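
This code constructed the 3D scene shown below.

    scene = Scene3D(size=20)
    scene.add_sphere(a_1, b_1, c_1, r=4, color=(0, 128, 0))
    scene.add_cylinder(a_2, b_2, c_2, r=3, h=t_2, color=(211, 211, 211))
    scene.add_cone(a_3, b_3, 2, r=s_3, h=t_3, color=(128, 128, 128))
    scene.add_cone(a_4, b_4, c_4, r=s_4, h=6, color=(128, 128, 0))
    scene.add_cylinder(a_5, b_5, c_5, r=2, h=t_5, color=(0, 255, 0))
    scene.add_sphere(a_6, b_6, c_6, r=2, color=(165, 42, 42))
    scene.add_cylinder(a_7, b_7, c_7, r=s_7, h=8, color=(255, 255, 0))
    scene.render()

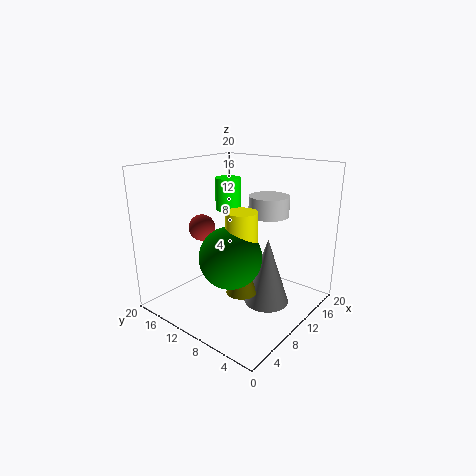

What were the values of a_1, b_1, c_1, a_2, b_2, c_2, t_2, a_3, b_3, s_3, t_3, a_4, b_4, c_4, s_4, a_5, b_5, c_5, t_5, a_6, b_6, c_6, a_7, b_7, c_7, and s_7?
a_1 = 6; b_1 = 8; c_1 = 9; a_2 = 16; b_2 = 9; c_2 = 12; t_2 = 3; a_3 = 10; b_3 = 5; s_3 = 3; t_3 = 9; a_4 = 7; b_4 = 7; c_4 = 4; s_4 = 2; a_5 = 15; b_5 = 16; c_5 = 12; t_5 = 5; a_6 = 10; b_6 = 17; c_6 = 10; a_7 = 7; b_7 = 7; c_7 = 7; s_7 = 2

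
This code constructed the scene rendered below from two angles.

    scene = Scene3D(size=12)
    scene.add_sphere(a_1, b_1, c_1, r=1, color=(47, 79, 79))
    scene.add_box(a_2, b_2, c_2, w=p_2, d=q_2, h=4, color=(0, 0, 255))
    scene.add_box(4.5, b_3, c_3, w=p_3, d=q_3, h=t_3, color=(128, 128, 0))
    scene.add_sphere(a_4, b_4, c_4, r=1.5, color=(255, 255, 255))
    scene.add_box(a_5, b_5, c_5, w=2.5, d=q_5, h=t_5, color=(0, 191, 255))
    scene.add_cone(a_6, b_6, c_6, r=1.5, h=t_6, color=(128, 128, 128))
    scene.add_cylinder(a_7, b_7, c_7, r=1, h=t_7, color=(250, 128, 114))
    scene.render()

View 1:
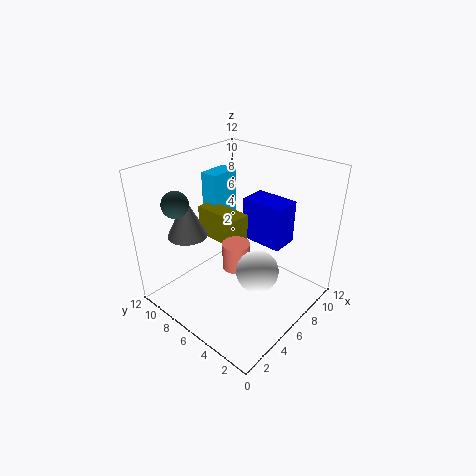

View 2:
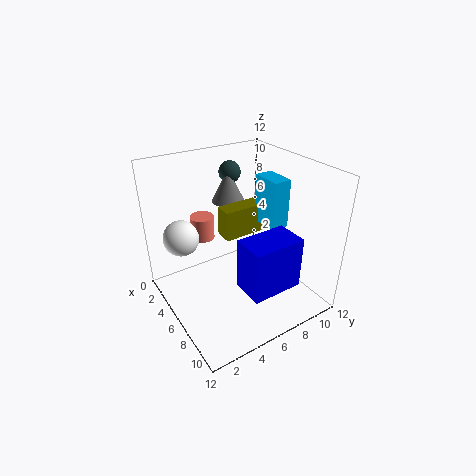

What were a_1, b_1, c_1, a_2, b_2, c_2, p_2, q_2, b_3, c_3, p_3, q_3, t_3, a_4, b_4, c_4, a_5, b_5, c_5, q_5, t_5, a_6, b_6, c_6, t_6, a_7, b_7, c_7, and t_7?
a_1 = 1.5; b_1 = 8; c_1 = 10; a_2 = 9; b_2 = 4; c_2 = 4; p_2 = 2.5; q_2 = 4; b_3 = 5; c_3 = 6; p_3 = 1.5; q_3 = 4; t_3 = 2.5; a_4 = 3.5; b_4 = 2; c_4 = 6; a_5 = 5.5; b_5 = 8; c_5 = 7; q_5 = 1.5; t_5 = 4; a_6 = 2; b_6 = 7.5; c_6 = 7.5; t_6 = 3; a_7 = 3.5; b_7 = 4; c_7 = 5.5; t_7 = 2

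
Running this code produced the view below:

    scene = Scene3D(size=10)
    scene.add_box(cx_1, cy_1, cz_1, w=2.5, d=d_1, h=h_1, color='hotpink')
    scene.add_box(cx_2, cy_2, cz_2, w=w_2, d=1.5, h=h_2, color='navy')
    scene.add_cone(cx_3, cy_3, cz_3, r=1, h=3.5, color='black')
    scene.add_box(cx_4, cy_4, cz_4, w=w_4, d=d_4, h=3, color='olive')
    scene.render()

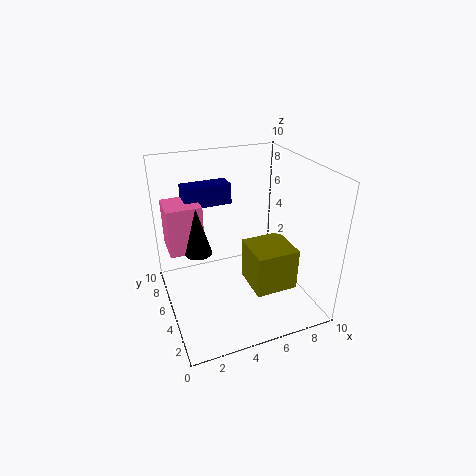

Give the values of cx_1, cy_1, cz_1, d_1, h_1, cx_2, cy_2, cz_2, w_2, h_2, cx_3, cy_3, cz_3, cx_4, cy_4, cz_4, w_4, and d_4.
cx_1 = 0.5
cy_1 = 6.5
cz_1 = 3.5
d_1 = 2.5
h_1 = 3.5
cx_2 = 2
cy_2 = 7.5
cz_2 = 6.5
w_2 = 3.5
h_2 = 1.5
cx_3 = 2.5
cy_3 = 6.5
cz_3 = 3.5
cx_4 = 5.5
cy_4 = 2.5
cz_4 = 1.5
w_4 = 3
d_4 = 3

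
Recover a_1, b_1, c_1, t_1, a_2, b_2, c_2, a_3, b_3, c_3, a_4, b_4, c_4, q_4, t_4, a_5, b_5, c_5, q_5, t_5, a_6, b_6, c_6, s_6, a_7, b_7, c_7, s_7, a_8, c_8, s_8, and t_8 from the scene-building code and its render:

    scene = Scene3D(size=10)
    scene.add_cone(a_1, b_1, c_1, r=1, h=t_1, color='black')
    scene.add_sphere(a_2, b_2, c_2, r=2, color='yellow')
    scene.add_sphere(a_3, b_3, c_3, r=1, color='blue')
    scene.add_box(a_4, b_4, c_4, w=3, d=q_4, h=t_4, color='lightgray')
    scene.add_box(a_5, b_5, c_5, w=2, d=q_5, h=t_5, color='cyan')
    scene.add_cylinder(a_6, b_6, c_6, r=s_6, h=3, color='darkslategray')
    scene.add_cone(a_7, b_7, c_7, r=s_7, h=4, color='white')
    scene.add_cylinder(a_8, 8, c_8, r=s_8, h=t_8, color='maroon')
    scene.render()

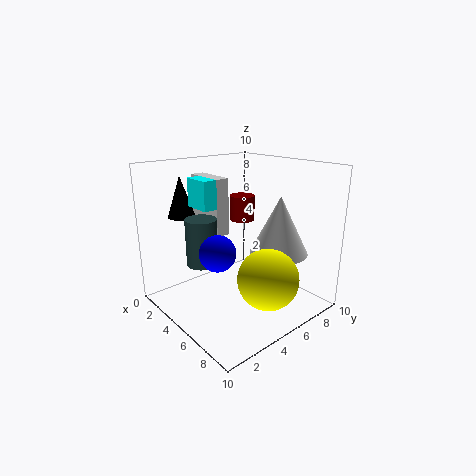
a_1 = 1; b_1 = 3; c_1 = 6; t_1 = 3; a_2 = 8; b_2 = 5; c_2 = 3; a_3 = 8; b_3 = 1; c_3 = 6; a_4 = 1; b_4 = 4; c_4 = 5; q_4 = 1; t_4 = 4; a_5 = 2; b_5 = 3; c_5 = 7; q_5 = 1; t_5 = 2; a_6 = 5; b_6 = 2; c_6 = 4; s_6 = 1; a_7 = 7; b_7 = 7; c_7 = 4; s_7 = 2; a_8 = 2; c_8 = 5; s_8 = 1; t_8 = 2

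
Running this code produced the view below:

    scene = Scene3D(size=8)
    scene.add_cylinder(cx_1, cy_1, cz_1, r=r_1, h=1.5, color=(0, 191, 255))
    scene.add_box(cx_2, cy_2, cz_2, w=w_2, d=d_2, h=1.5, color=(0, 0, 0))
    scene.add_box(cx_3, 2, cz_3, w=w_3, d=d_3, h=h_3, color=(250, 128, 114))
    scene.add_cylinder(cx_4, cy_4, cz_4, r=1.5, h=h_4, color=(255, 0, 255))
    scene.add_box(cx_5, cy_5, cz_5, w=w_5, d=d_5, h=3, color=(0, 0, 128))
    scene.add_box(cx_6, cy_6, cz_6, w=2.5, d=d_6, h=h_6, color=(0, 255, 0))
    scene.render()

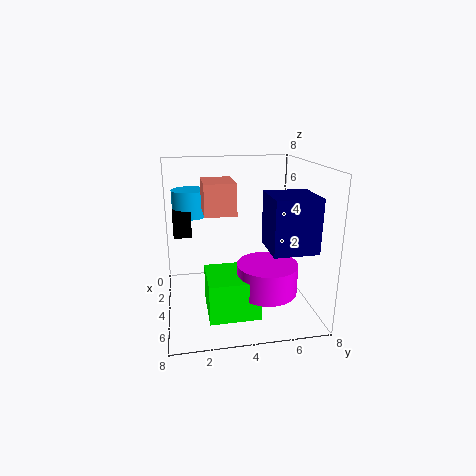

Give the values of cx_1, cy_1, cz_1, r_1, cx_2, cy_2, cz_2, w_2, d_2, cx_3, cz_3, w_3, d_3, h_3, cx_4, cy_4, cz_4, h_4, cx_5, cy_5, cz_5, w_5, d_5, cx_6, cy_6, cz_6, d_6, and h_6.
cx_1 = 2.5; cy_1 = 1.5; cz_1 = 5; r_1 = 1; cx_2 = 1; cy_2 = 0.5; cz_2 = 4; w_2 = 2.5; d_2 = 1; cx_3 = 4.5; cz_3 = 6; w_3 = 2; d_3 = 1.5; h_3 = 1.5; cx_4 = 6.5; cy_4 = 5; cz_4 = 2; h_4 = 1.5; cx_5 = 3.5; cy_5 = 5.5; cz_5 = 3.5; w_5 = 2.5; d_5 = 2.5; cx_6 = 5; cy_6 = 2; cz_6 = 1; d_6 = 2.5; h_6 = 2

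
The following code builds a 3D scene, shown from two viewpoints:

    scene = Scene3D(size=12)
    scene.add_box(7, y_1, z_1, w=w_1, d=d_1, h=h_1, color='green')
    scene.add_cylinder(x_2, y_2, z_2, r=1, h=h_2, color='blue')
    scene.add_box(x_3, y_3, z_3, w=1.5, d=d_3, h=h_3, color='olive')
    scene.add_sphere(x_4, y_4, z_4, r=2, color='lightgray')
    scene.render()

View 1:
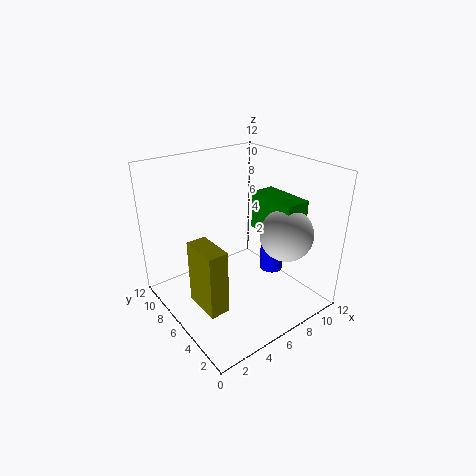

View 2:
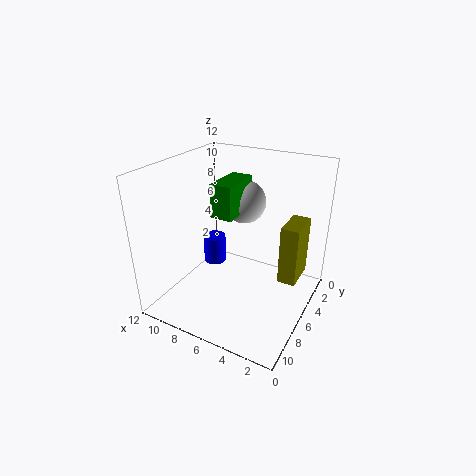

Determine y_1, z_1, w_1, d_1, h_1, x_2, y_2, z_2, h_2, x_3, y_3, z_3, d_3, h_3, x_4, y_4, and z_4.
y_1 = 1.5
z_1 = 7
w_1 = 2
d_1 = 4
h_1 = 3
x_2 = 9
y_2 = 5
z_2 = 2.5
h_2 = 2.5
x_3 = 1
y_3 = 2.5
z_3 = 2.5
d_3 = 3
h_3 = 5
x_4 = 7.5
y_4 = 2
z_4 = 7.5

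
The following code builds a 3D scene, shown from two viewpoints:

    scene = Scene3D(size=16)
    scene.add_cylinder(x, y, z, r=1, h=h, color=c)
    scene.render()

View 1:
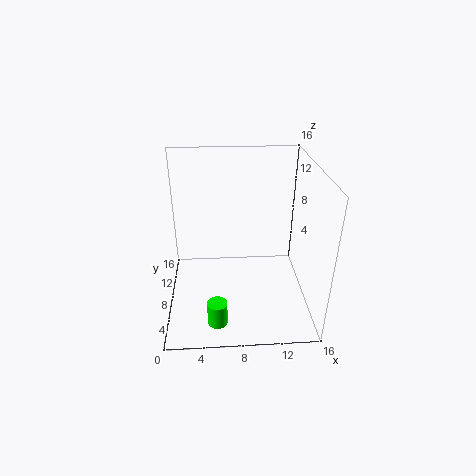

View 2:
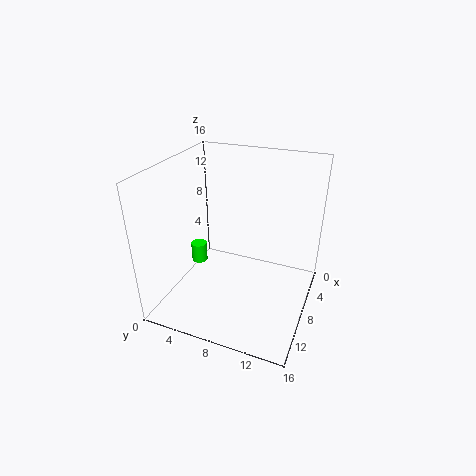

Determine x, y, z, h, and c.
x = 5.5; y = 1.5; z = 2; h = 2.5; c = 'lime'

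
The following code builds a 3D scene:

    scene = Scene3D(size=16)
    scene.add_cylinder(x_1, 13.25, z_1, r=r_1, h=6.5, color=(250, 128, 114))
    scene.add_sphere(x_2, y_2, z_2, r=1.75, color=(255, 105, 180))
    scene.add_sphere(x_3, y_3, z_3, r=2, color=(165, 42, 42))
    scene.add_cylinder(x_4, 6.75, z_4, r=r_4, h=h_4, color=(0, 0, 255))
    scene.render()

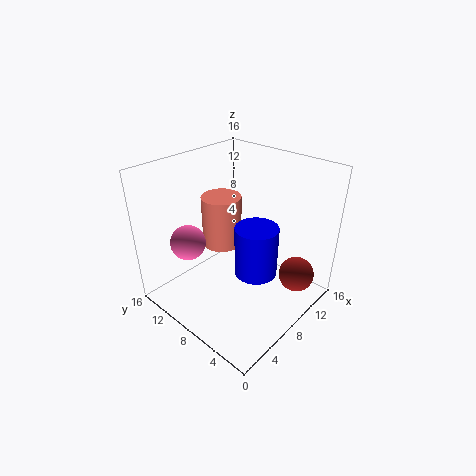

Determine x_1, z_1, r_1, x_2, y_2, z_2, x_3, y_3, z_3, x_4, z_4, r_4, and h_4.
x_1 = 10.75, z_1 = 4, r_1 = 2.5, x_2 = 2.25, y_2 = 9.5, z_2 = 9.5, x_3 = 12, y_3 = 2.5, z_3 = 3.5, x_4 = 9.75, z_4 = 3, r_4 = 2.5, h_4 = 6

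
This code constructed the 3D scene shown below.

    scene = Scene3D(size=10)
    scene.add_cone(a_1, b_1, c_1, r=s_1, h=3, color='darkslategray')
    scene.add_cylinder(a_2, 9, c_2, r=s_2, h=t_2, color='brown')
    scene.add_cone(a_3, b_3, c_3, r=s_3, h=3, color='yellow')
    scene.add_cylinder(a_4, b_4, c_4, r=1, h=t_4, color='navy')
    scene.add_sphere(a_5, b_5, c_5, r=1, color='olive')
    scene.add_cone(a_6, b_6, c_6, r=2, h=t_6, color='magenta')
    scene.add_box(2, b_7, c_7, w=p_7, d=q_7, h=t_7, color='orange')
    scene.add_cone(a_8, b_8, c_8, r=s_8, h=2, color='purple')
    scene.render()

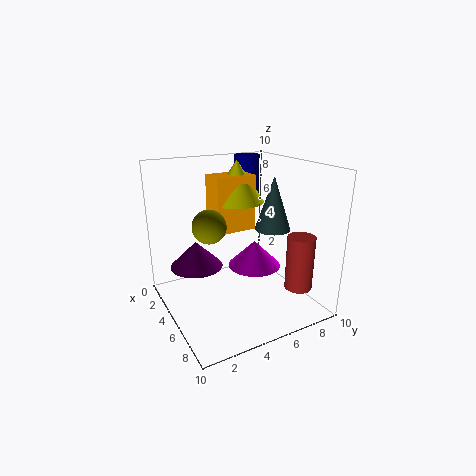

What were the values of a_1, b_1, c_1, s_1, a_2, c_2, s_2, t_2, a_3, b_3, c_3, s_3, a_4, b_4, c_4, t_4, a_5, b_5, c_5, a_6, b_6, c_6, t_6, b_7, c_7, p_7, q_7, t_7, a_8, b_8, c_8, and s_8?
a_1 = 9, b_1 = 5, c_1 = 7, s_1 = 1, a_2 = 7, c_2 = 1, s_2 = 1, t_2 = 4, a_3 = 3, b_3 = 6, c_3 = 7, s_3 = 2, a_4 = 1, b_4 = 8, c_4 = 7, t_4 = 3, a_5 = 7, b_5 = 2, c_5 = 7, a_6 = 4, b_6 = 7, c_6 = 2, t_6 = 2, b_7 = 4, c_7 = 5, p_7 = 2, q_7 = 3, t_7 = 4, a_8 = 2, b_8 = 3, c_8 = 2, s_8 = 2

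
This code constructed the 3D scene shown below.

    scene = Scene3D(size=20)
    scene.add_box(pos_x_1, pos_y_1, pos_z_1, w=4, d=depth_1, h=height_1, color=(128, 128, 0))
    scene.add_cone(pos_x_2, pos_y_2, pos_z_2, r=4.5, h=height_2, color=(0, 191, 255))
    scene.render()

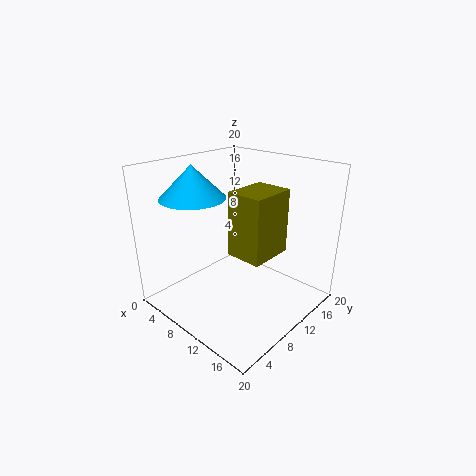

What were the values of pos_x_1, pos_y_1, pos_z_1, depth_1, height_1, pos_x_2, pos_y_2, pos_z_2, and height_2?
pos_x_1 = 15.5; pos_y_1 = 2.5; pos_z_1 = 12.5; depth_1 = 5; height_1 = 7; pos_x_2 = 5; pos_y_2 = 6.5; pos_z_2 = 15.5; height_2 = 4.5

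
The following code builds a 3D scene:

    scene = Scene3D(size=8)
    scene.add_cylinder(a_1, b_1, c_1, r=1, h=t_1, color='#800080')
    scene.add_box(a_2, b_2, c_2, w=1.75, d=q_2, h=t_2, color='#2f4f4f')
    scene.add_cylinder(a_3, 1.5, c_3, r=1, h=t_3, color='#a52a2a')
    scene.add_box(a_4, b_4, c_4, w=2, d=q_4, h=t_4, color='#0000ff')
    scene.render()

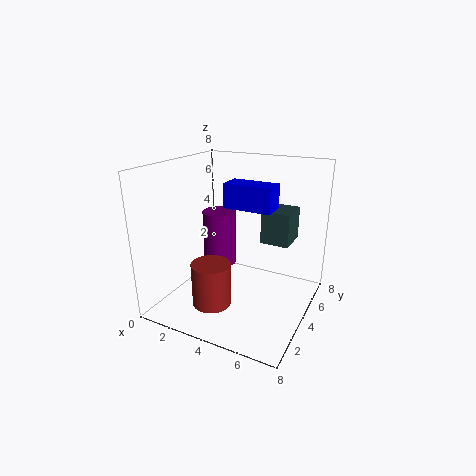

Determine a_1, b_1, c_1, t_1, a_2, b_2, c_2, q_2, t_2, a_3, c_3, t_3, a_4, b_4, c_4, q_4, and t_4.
a_1 = 2.25; b_1 = 5; c_1 = 1.75; t_1 = 3.25; a_2 = 4.5; b_2 = 6; c_2 = 3; q_2 = 2; t_2 = 2; a_3 = 3.75; c_3 = 1.25; t_3 = 2.25; a_4 = 5.25; b_4 = 0.25; c_4 = 7; q_4 = 1; t_4 = 1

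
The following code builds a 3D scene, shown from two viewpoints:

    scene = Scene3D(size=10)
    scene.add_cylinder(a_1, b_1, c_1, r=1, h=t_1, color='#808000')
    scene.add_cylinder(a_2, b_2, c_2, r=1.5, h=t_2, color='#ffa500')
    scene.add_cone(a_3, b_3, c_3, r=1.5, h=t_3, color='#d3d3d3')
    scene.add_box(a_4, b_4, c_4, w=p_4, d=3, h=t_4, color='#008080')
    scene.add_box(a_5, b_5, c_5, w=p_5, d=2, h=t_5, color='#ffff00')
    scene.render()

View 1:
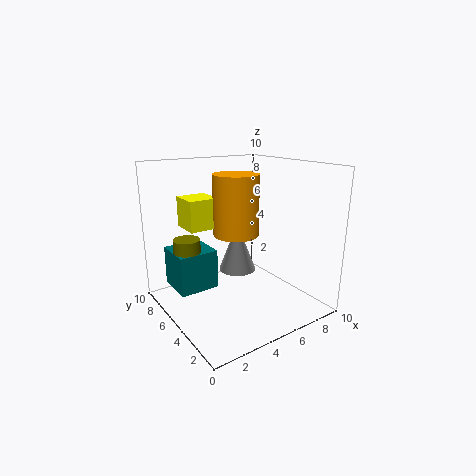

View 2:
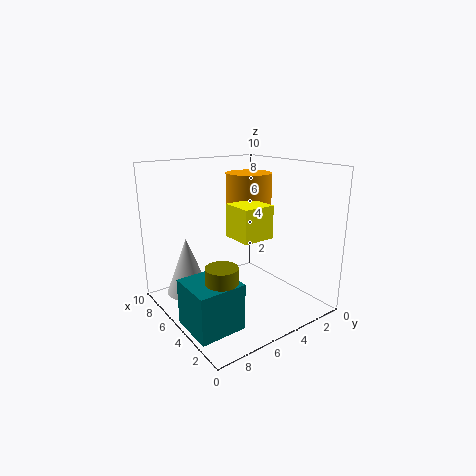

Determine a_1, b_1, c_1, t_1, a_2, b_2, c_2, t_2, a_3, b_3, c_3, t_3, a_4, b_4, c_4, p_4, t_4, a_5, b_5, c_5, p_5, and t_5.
a_1 = 2.5, b_1 = 8, c_1 = 0.5, t_1 = 4, a_2 = 4.5, b_2 = 4.5, c_2 = 5.5, t_2 = 4, a_3 = 7, b_3 = 8, c_3 = 1, t_3 = 4, a_4 = 1.5, b_4 = 7, c_4 = 0.5, p_4 = 3, t_4 = 3, a_5 = 1.5, b_5 = 5, c_5 = 6, p_5 = 2, t_5 = 2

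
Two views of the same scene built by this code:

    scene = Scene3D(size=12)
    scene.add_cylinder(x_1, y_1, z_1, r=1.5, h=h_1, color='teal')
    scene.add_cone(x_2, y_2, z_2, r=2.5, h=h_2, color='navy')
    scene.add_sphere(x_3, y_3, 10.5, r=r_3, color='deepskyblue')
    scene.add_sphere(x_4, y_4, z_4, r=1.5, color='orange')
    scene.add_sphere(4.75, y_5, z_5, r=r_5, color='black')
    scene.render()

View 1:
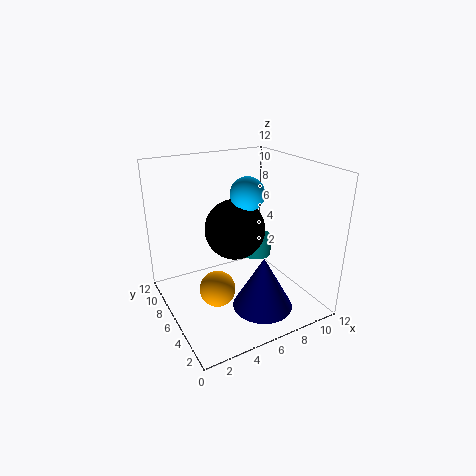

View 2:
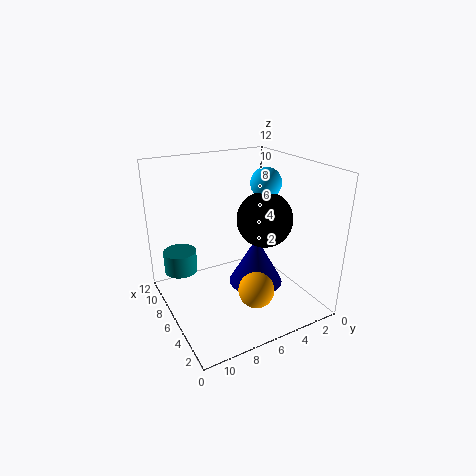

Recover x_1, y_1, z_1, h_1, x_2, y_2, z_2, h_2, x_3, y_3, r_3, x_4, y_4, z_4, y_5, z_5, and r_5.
x_1 = 10.25, y_1 = 9.75, z_1 = 1.75, h_1 = 2, x_2 = 7, y_2 = 3.5, z_2 = 0.5, h_2 = 4.5, x_3 = 5.5, y_3 = 3.75, r_3 = 1.25, x_4 = 3.75, y_4 = 5.5, z_4 = 2, y_5 = 4.25, z_5 = 7.75, r_5 = 2.25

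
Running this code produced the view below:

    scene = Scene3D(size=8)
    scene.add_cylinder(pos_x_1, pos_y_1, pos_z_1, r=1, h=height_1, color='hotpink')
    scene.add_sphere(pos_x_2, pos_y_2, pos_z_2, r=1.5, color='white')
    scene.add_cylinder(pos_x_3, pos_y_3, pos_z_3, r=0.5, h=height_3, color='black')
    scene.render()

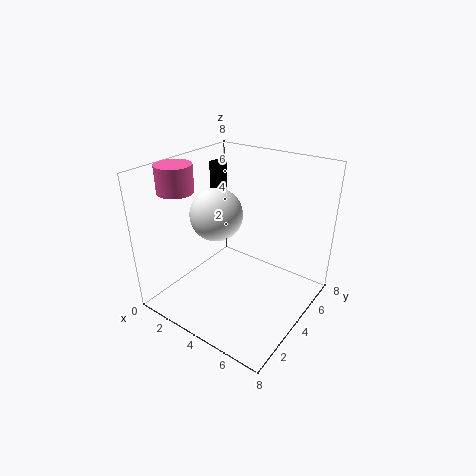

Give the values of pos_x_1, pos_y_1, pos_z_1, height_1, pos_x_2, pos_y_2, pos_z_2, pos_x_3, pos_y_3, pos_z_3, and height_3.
pos_x_1 = 1; pos_y_1 = 2.5; pos_z_1 = 6.5; height_1 = 1.5; pos_x_2 = 2.5; pos_y_2 = 4; pos_z_2 = 5; pos_x_3 = 1.5; pos_y_3 = 5.5; pos_z_3 = 5.5; height_3 = 2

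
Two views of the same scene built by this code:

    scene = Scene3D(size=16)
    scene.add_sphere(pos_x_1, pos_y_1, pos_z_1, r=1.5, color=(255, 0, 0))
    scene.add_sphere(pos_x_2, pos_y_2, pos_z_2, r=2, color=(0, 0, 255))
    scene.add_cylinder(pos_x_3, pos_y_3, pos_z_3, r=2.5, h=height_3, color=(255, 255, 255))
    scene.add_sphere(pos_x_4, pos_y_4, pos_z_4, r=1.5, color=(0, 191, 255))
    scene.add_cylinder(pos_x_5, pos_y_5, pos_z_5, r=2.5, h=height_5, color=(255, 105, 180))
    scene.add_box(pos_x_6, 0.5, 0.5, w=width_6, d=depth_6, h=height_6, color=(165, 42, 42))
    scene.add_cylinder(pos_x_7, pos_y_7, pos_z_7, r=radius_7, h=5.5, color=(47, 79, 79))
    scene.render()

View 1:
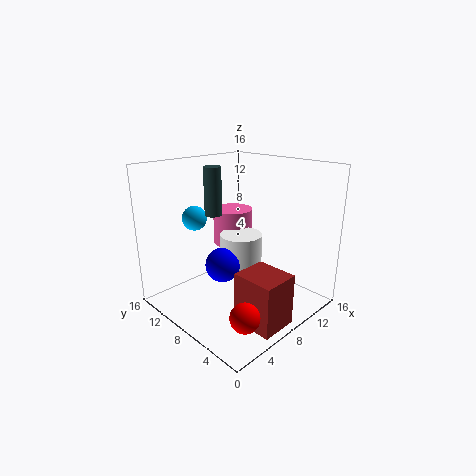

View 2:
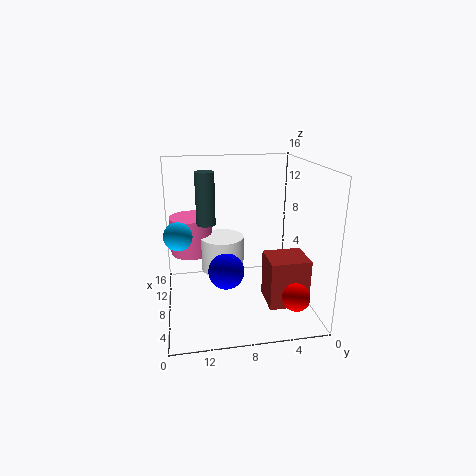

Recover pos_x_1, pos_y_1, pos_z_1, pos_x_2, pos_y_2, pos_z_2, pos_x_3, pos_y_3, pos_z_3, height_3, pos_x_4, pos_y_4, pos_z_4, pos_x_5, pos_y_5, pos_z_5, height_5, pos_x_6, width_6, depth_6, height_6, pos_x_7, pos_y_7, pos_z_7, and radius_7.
pos_x_1 = 3.5, pos_y_1 = 2.5, pos_z_1 = 2.5, pos_x_2 = 7, pos_y_2 = 9.5, pos_z_2 = 4.5, pos_x_3 = 10, pos_y_3 = 9.5, pos_z_3 = 3.5, height_3 = 4, pos_x_4 = 7, pos_y_4 = 14.5, pos_z_4 = 9, pos_x_5 = 12, pos_y_5 = 13, pos_z_5 = 5, height_5 = 4.5, pos_x_6 = 4.5, width_6 = 4, depth_6 = 4.5, height_6 = 5.5, pos_x_7 = 7.5, pos_y_7 = 11.5, pos_z_7 = 10, radius_7 = 1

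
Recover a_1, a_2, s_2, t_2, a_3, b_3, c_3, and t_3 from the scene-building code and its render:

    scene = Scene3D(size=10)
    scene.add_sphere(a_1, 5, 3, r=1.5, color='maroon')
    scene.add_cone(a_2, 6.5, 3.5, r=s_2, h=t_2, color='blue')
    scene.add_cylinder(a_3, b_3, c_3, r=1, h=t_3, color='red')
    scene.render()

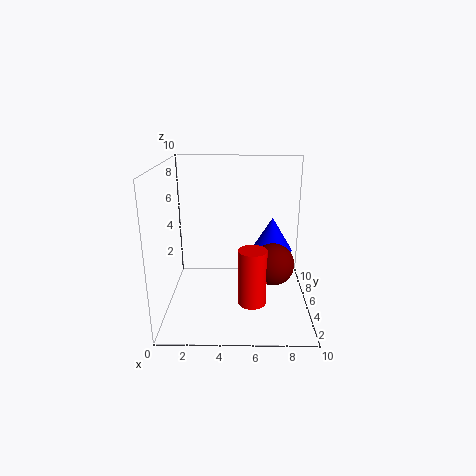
a_1 = 7.5
a_2 = 7.5
s_2 = 1.5
t_2 = 2.5
a_3 = 6
b_3 = 4
c_3 = 0.5
t_3 = 4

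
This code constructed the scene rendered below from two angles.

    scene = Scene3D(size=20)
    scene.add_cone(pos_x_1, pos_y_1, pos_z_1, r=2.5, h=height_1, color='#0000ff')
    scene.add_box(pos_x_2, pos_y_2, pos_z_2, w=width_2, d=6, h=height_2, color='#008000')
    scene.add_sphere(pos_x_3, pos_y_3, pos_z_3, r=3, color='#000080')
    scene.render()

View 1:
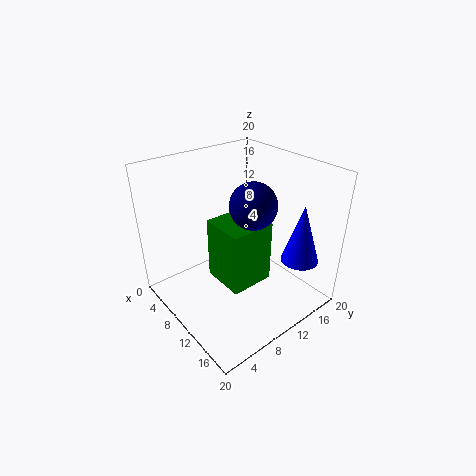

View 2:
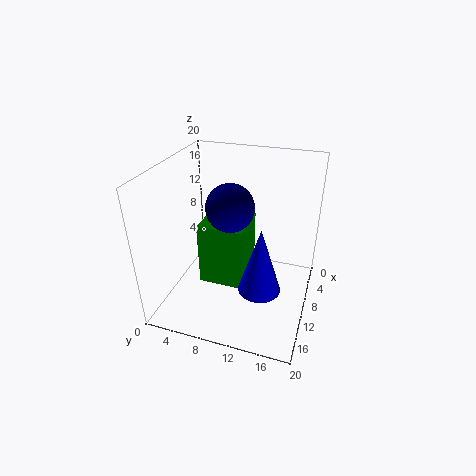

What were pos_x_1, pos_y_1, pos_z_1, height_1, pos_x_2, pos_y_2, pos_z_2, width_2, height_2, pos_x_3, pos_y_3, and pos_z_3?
pos_x_1 = 17, pos_y_1 = 15, pos_z_1 = 8, height_1 = 8, pos_x_2 = 8.5, pos_y_2 = 6, pos_z_2 = 5, width_2 = 6, height_2 = 8.5, pos_x_3 = 13, pos_y_3 = 10, pos_z_3 = 16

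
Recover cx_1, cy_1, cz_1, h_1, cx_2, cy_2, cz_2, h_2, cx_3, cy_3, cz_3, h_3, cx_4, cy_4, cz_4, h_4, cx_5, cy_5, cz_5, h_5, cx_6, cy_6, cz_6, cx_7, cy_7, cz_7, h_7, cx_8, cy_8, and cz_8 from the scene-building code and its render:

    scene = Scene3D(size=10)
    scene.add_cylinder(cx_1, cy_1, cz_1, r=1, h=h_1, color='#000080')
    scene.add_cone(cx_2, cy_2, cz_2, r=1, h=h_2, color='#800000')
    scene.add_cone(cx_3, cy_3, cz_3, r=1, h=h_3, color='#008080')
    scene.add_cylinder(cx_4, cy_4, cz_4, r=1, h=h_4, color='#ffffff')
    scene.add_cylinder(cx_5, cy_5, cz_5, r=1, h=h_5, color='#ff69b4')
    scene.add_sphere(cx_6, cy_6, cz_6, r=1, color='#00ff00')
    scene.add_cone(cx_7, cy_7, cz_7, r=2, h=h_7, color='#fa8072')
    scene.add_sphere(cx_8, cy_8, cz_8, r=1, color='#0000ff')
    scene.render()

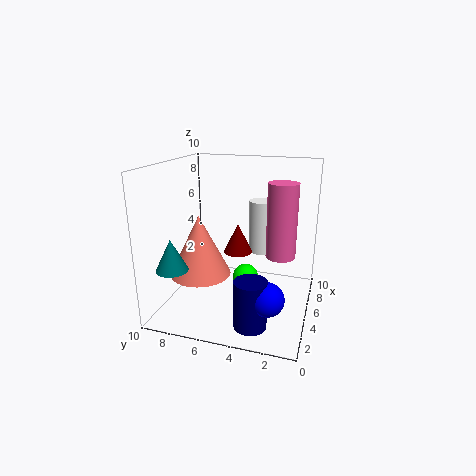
cx_1 = 1, cy_1 = 3, cz_1 = 1, h_1 = 3, cx_2 = 5, cy_2 = 5, cz_2 = 4, h_2 = 2, cx_3 = 1, cy_3 = 8, cz_3 = 4, h_3 = 2, cx_4 = 8, cy_4 = 4, cz_4 = 3, h_4 = 4, cx_5 = 5, cy_5 = 2, cz_5 = 4, h_5 = 5, cx_6 = 7, cy_6 = 5, cz_6 = 1, cx_7 = 3, cy_7 = 7, cz_7 = 3, h_7 = 4, cx_8 = 1, cy_8 = 2, cz_8 = 3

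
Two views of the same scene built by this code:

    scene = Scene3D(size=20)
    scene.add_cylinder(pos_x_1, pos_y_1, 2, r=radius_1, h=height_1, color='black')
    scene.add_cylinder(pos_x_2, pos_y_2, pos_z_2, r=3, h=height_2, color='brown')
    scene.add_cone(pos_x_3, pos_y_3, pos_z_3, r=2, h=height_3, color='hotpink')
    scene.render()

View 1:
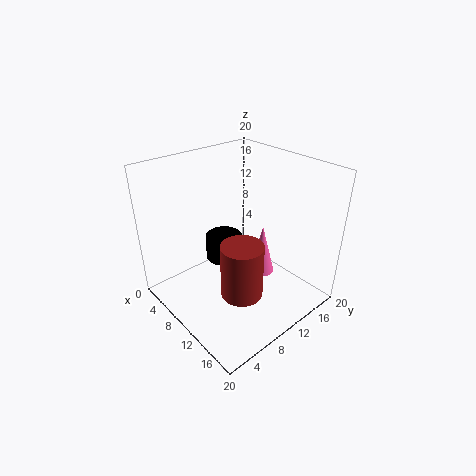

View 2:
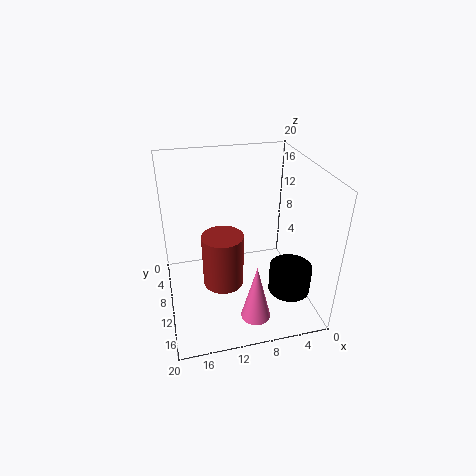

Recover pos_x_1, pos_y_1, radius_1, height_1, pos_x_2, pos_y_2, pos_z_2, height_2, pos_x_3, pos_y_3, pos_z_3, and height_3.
pos_x_1 = 3
pos_y_1 = 13
radius_1 = 3
height_1 = 4
pos_x_2 = 12
pos_y_2 = 9
pos_z_2 = 2
height_2 = 8
pos_x_3 = 9
pos_y_3 = 16
pos_z_3 = 1
height_3 = 8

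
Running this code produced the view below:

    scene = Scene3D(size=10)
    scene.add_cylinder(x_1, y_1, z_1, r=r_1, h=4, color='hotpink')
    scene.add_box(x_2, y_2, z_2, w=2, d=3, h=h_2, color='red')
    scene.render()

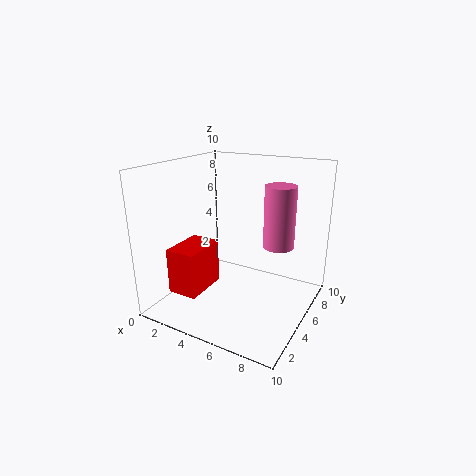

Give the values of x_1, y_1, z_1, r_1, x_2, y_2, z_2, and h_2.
x_1 = 8
y_1 = 5
z_1 = 5
r_1 = 1
x_2 = 2
y_2 = 1
z_2 = 2
h_2 = 3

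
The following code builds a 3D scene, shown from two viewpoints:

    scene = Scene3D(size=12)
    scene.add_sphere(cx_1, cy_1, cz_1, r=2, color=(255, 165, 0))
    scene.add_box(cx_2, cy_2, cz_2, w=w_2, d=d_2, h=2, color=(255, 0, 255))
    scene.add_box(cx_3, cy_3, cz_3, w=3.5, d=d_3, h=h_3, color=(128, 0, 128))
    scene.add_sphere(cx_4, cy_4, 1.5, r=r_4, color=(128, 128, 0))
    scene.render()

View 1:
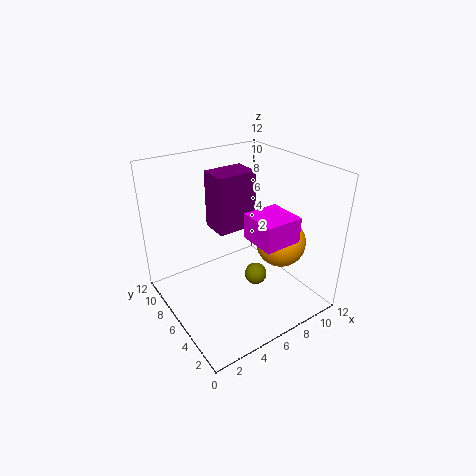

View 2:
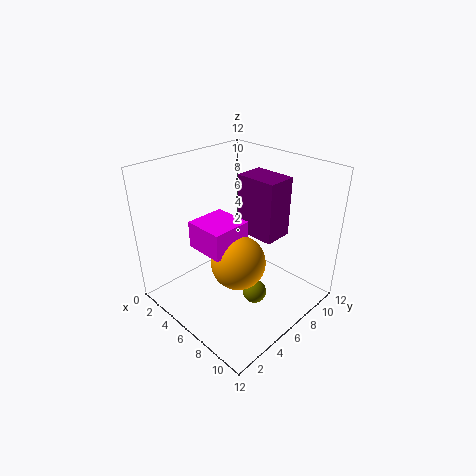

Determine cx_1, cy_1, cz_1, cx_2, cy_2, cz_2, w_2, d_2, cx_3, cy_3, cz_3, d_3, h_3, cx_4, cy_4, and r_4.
cx_1 = 8.5, cy_1 = 3.5, cz_1 = 6, cx_2 = 5.5, cy_2 = 1.5, cz_2 = 7, w_2 = 3, d_2 = 3, cx_3 = 5, cy_3 = 7, cz_3 = 6, d_3 = 2.5, h_3 = 5, cx_4 = 8, cy_4 = 6, r_4 = 1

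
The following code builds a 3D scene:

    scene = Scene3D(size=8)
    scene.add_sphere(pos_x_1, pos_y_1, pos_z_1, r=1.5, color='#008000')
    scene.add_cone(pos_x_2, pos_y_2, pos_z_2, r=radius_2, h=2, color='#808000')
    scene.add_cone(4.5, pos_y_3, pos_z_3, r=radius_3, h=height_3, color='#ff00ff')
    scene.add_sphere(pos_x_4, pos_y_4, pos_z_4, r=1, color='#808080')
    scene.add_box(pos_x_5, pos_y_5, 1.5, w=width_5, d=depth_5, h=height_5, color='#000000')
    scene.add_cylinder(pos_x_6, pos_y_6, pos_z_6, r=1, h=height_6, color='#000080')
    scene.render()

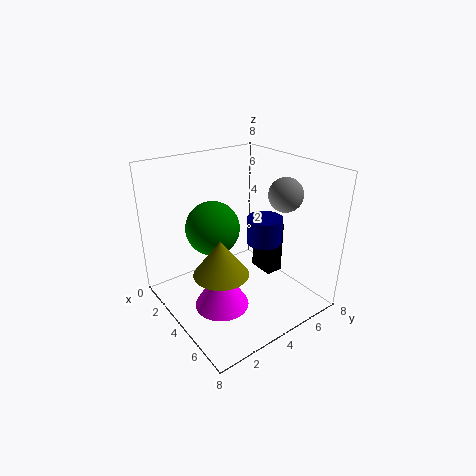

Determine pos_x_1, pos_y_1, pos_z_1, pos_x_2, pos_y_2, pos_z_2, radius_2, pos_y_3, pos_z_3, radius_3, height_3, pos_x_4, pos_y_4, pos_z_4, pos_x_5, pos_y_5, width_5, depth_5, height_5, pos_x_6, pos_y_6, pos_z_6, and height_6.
pos_x_1 = 3, pos_y_1 = 3, pos_z_1 = 4.5, pos_x_2 = 4.5, pos_y_2 = 2.5, pos_z_2 = 2.5, radius_2 = 1.5, pos_y_3 = 2.5, pos_z_3 = 0.5, radius_3 = 1.5, height_3 = 2.5, pos_x_4 = 4.5, pos_y_4 = 7, pos_z_4 = 6, pos_x_5 = 3.5, pos_y_5 = 5.5, width_5 = 1.5, depth_5 = 1, height_5 = 3, pos_x_6 = 4.5, pos_y_6 = 5.5, pos_z_6 = 3.5, height_6 = 1.5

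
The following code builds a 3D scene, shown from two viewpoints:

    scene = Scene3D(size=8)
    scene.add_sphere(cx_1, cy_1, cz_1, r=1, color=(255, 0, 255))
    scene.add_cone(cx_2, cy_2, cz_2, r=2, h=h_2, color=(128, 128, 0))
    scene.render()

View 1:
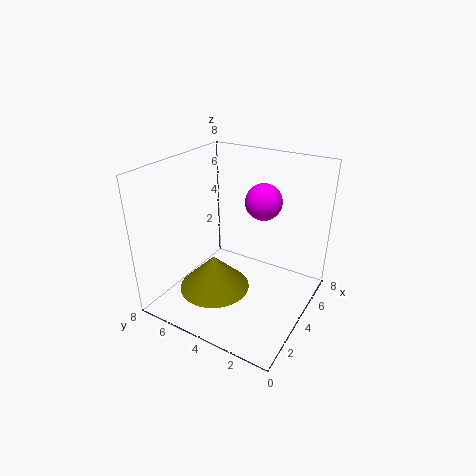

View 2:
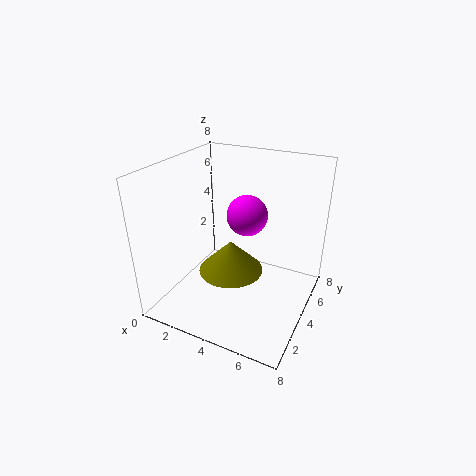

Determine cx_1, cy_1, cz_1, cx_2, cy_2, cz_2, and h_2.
cx_1 = 5, cy_1 = 3, cz_1 = 6, cx_2 = 3, cy_2 = 5, cz_2 = 1, h_2 = 2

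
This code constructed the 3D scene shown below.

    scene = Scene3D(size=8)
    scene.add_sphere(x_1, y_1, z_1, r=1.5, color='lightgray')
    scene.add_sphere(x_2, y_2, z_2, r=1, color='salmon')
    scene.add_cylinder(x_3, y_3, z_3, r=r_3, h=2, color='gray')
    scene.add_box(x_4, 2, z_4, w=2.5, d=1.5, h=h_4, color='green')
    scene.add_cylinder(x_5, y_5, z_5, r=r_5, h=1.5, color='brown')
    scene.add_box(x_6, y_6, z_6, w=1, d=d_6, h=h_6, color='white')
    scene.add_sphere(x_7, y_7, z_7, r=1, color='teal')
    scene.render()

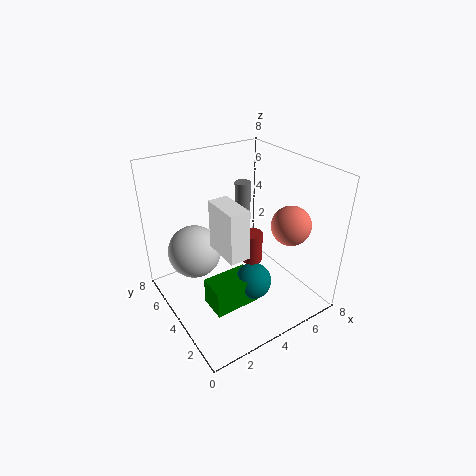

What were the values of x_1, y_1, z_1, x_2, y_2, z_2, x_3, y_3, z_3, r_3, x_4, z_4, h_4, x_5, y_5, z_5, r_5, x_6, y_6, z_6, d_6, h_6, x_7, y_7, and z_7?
x_1 = 2
y_1 = 5.5
z_1 = 3
x_2 = 5.5
y_2 = 1.5
z_2 = 5.5
x_3 = 6
y_3 = 6.5
z_3 = 4
r_3 = 0.5
x_4 = 1.5
z_4 = 1
h_4 = 1.5
x_5 = 3.5
y_5 = 2
z_5 = 4
r_5 = 0.5
x_6 = 2
y_6 = 1.5
z_6 = 4.5
d_6 = 2
h_6 = 2.5
x_7 = 4
y_7 = 2.5
z_7 = 2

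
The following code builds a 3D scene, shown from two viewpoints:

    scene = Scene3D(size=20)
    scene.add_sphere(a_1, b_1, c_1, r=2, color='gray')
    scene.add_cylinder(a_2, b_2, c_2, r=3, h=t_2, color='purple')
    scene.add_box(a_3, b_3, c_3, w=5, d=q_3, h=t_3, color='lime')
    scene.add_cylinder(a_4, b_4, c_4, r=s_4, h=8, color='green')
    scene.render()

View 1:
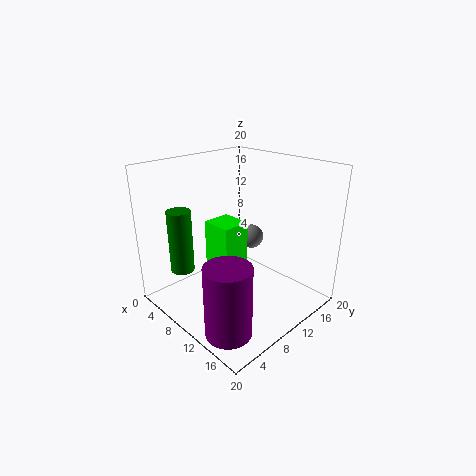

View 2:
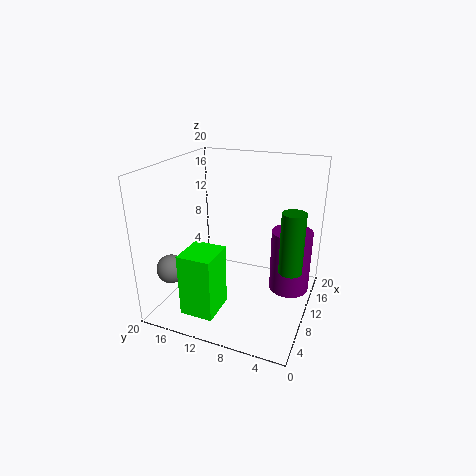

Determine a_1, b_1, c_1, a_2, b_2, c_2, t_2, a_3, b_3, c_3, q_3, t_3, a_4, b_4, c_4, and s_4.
a_1 = 5, b_1 = 18, c_1 = 6, a_2 = 15, b_2 = 3.5, c_2 = 0.5, t_2 = 9.5, a_3 = 2, b_3 = 10.5, c_3 = 1.5, q_3 = 4.5, t_3 = 8.5, a_4 = 8, b_4 = 2, c_4 = 7.5, s_4 = 1.5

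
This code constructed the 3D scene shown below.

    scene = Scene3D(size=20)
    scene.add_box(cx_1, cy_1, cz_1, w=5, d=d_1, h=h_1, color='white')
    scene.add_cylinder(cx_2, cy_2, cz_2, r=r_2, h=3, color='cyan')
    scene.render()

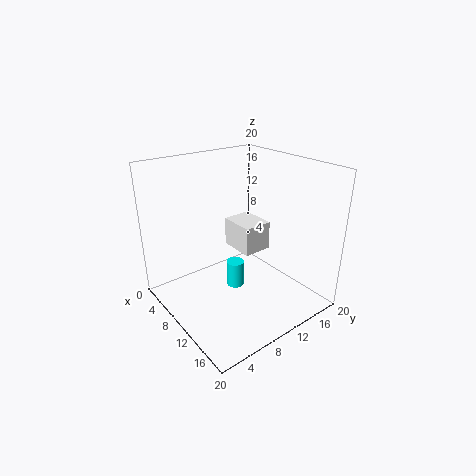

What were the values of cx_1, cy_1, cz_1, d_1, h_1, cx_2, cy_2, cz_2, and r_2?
cx_1 = 7; cy_1 = 10; cz_1 = 8; d_1 = 4; h_1 = 4; cx_2 = 16; cy_2 = 5; cz_2 = 8; r_2 = 1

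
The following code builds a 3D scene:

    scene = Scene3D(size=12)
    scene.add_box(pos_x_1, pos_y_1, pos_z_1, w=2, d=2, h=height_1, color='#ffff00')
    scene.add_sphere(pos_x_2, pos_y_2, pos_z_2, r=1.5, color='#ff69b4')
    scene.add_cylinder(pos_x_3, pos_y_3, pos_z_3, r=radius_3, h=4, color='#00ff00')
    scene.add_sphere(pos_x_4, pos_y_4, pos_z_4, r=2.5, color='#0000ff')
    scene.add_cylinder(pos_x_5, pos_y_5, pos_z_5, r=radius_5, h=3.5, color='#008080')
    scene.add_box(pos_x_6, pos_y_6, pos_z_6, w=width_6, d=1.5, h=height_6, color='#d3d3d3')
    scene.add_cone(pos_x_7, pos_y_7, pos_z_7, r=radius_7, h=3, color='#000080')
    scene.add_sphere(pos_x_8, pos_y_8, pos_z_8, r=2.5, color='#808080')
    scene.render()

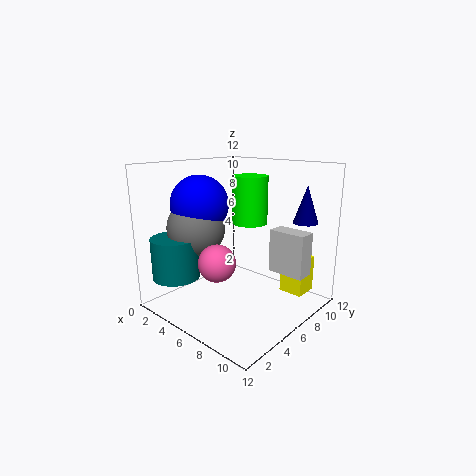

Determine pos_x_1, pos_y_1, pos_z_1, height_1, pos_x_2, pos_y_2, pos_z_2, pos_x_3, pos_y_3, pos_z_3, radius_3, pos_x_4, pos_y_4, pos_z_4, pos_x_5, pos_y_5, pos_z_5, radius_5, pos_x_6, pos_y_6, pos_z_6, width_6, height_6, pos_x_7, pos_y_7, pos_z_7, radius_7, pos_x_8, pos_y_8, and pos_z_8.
pos_x_1 = 9
pos_y_1 = 8
pos_z_1 = 1.5
height_1 = 3
pos_x_2 = 6
pos_y_2 = 3.5
pos_z_2 = 4.5
pos_x_3 = 6
pos_y_3 = 7.5
pos_z_3 = 7
radius_3 = 1.5
pos_x_4 = 2.5
pos_y_4 = 5
pos_z_4 = 8.5
pos_x_5 = 2
pos_y_5 = 2.5
pos_z_5 = 2.5
radius_5 = 2
pos_x_6 = 8.5
pos_y_6 = 7
pos_z_6 = 3.5
width_6 = 3
height_6 = 3.5
pos_x_7 = 10.5
pos_y_7 = 9
pos_z_7 = 7.5
radius_7 = 1
pos_x_8 = 2.5
pos_y_8 = 4.5
pos_z_8 = 6.5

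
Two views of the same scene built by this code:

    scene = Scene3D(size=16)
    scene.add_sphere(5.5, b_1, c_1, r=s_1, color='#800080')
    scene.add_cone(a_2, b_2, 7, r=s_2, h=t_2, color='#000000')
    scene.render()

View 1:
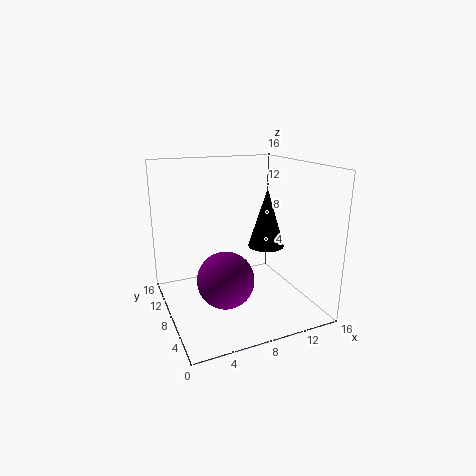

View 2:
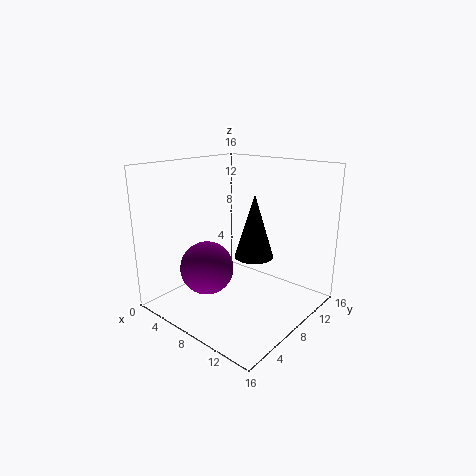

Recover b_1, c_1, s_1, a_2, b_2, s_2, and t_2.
b_1 = 5.5, c_1 = 4.5, s_1 = 3, a_2 = 11, b_2 = 7, s_2 = 2, t_2 = 6.5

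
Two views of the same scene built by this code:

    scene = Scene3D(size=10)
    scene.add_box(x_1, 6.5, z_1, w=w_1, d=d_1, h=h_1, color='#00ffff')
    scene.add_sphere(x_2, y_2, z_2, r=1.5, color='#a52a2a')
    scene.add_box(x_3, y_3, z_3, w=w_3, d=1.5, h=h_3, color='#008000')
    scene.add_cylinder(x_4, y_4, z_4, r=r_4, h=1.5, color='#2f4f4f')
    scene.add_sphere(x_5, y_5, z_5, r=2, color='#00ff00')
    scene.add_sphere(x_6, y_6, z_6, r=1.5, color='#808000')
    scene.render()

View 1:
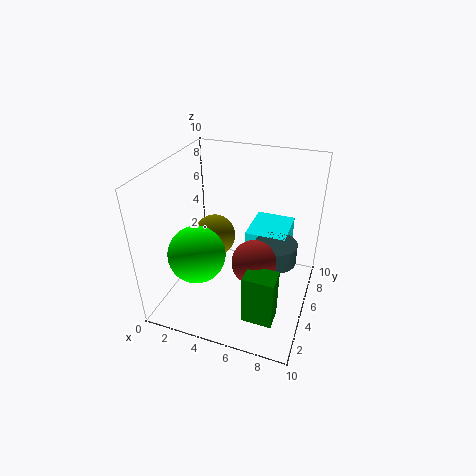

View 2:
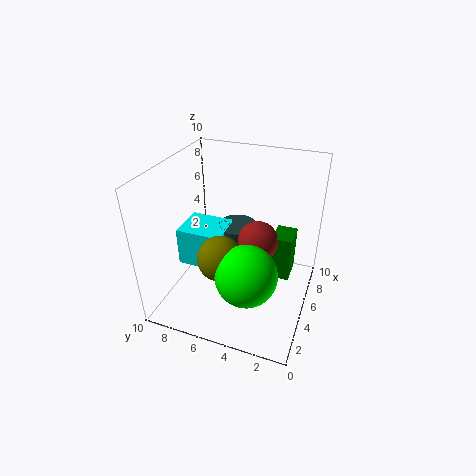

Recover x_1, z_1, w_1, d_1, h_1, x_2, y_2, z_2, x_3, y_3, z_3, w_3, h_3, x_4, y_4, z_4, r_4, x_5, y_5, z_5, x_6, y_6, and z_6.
x_1 = 5; z_1 = 1.5; w_1 = 3; d_1 = 3.5; h_1 = 3; x_2 = 6.5; y_2 = 4; z_2 = 4; x_3 = 6.5; y_3 = 1.5; z_3 = 1; w_3 = 2; h_3 = 3.5; x_4 = 7.5; y_4 = 6; z_4 = 3; r_4 = 1.5; x_5 = 2.5; y_5 = 3.5; z_5 = 4; x_6 = 3; y_6 = 5.5; z_6 = 4.5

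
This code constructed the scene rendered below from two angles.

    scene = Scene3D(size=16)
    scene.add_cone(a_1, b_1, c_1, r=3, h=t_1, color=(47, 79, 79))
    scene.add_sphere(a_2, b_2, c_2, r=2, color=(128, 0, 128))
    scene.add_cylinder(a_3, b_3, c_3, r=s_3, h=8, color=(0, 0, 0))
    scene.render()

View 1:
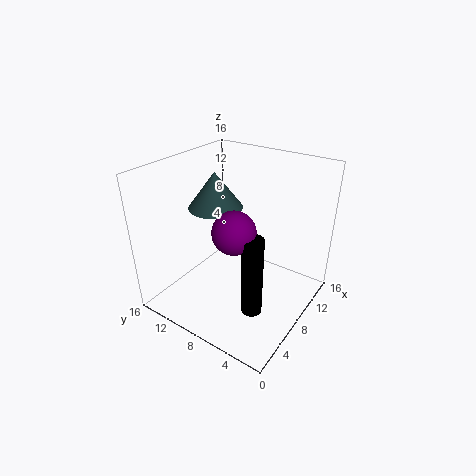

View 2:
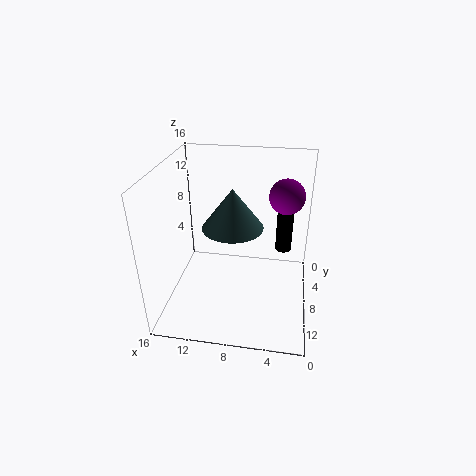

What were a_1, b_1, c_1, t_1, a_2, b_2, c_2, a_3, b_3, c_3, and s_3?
a_1 = 8, b_1 = 11, c_1 = 11, t_1 = 4, a_2 = 3, b_2 = 5, c_2 = 12, a_3 = 3, b_3 = 3, c_3 = 4, s_3 = 1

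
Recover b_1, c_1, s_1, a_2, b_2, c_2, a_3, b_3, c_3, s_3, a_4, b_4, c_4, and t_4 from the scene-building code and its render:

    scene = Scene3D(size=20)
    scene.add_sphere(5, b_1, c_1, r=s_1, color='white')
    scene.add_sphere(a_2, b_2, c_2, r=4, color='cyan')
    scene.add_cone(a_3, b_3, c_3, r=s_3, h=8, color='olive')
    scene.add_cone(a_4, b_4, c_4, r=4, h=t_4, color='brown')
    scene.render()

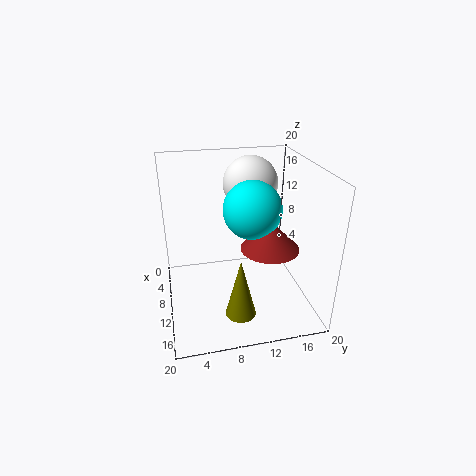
b_1 = 13; c_1 = 16; s_1 = 4; a_2 = 10; b_2 = 12; c_2 = 14; a_3 = 16; b_3 = 9; c_3 = 2; s_3 = 2; a_4 = 12; b_4 = 14; c_4 = 9; t_4 = 4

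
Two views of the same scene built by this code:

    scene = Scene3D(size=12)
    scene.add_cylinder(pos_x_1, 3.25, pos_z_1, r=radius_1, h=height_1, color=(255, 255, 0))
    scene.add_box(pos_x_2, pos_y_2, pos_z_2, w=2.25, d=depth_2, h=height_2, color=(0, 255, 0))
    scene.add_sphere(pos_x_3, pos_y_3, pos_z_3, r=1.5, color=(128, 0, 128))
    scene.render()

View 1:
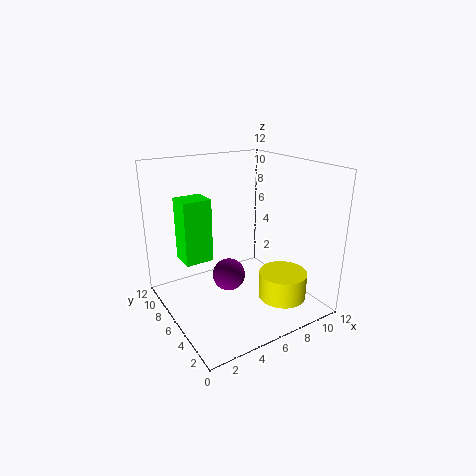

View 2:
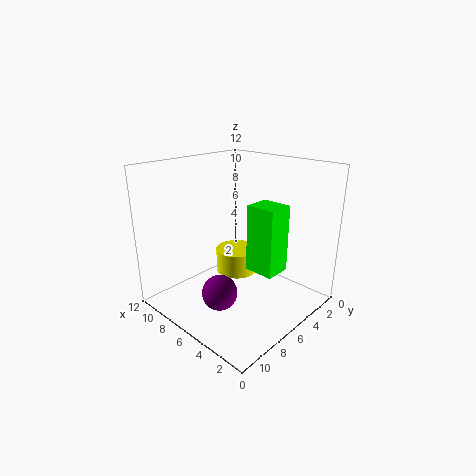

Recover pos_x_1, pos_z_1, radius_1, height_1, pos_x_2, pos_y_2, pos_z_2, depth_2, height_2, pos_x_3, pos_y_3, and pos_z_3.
pos_x_1 = 8.75; pos_z_1 = 1; radius_1 = 2; height_1 = 2.25; pos_x_2 = 1.25; pos_y_2 = 5.75; pos_z_2 = 4.75; depth_2 = 2; height_2 = 5; pos_x_3 = 6.25; pos_y_3 = 8; pos_z_3 = 1.5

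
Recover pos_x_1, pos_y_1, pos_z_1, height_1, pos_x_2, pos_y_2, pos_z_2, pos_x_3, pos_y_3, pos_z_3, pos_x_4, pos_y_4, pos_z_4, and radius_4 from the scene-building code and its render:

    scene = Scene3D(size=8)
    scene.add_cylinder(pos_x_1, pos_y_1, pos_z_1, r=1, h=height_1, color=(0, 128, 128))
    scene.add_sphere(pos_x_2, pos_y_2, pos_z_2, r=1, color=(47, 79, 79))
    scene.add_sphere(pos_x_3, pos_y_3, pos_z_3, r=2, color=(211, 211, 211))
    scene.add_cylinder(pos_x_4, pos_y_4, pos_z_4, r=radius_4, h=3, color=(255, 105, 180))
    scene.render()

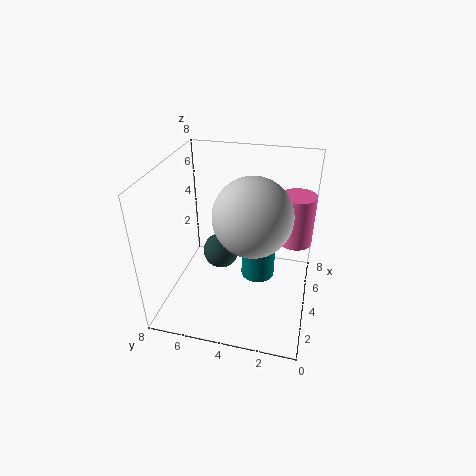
pos_x_1 = 5, pos_y_1 = 3, pos_z_1 = 1, height_1 = 3, pos_x_2 = 4, pos_y_2 = 5, pos_z_2 = 3, pos_x_3 = 3, pos_y_3 = 3, pos_z_3 = 6, pos_x_4 = 6, pos_y_4 = 1, pos_z_4 = 3, radius_4 = 1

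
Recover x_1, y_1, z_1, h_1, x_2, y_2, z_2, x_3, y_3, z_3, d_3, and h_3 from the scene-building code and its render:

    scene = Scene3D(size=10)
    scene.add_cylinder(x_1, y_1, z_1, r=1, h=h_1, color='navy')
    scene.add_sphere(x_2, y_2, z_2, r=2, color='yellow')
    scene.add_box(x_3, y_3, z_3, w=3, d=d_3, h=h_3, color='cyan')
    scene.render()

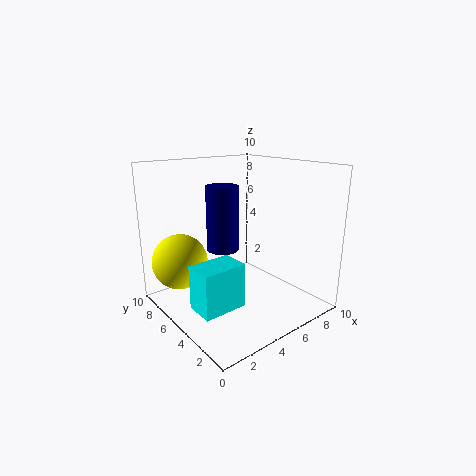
x_1 = 3, y_1 = 4, z_1 = 5, h_1 = 4, x_2 = 2, y_2 = 8, z_2 = 3, x_3 = 1, y_3 = 3, z_3 = 1, d_3 = 2, h_3 = 3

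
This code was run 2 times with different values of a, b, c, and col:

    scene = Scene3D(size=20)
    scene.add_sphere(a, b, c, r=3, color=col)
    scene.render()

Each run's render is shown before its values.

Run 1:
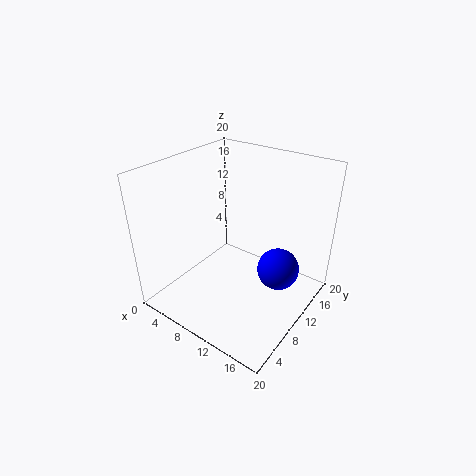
a = 15; b = 13; c = 5; col = 'blue'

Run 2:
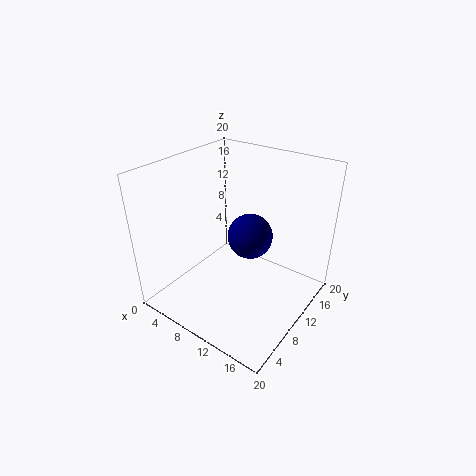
a = 12; b = 10; c = 11; col = 'navy'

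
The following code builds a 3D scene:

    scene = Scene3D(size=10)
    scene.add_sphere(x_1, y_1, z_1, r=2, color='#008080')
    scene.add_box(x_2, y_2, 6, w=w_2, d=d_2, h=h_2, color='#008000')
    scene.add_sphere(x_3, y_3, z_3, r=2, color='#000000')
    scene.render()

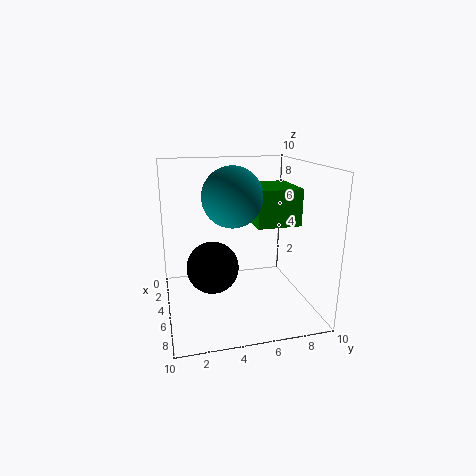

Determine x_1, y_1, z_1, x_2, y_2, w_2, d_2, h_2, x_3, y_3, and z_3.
x_1 = 5.5
y_1 = 4.5
z_1 = 8
x_2 = 3
y_2 = 6
w_2 = 3.5
d_2 = 3
h_2 = 2.5
x_3 = 3
y_3 = 3.5
z_3 = 2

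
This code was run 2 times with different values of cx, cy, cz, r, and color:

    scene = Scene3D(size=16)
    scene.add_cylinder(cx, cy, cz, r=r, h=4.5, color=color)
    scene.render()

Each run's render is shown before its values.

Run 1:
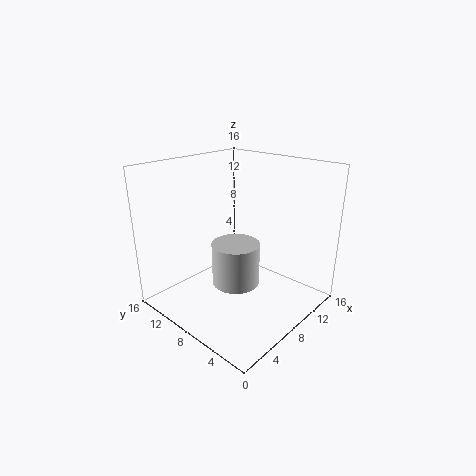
cx = 6
cy = 6.5
cz = 4
r = 2.5
color = 'lightgray'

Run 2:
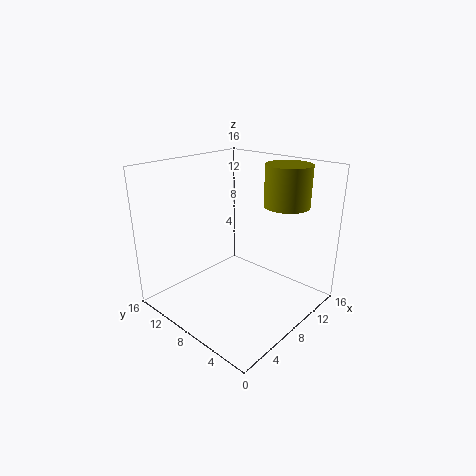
cx = 12
cy = 4.5
cz = 11.5
r = 2.5
color = 'olive'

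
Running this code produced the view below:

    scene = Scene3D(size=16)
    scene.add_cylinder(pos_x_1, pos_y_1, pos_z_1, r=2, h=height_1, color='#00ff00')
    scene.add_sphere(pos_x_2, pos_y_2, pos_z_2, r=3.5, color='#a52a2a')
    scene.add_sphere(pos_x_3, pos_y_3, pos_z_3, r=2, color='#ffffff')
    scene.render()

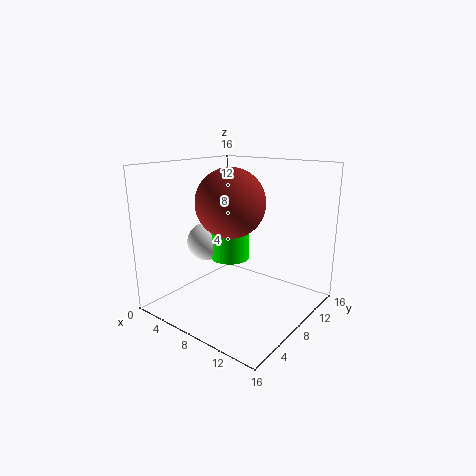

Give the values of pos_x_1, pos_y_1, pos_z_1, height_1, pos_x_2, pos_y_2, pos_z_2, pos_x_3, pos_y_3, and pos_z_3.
pos_x_1 = 8.5, pos_y_1 = 6, pos_z_1 = 6.5, height_1 = 5.5, pos_x_2 = 9, pos_y_2 = 5.5, pos_z_2 = 12.5, pos_x_3 = 6, pos_y_3 = 5, pos_z_3 = 8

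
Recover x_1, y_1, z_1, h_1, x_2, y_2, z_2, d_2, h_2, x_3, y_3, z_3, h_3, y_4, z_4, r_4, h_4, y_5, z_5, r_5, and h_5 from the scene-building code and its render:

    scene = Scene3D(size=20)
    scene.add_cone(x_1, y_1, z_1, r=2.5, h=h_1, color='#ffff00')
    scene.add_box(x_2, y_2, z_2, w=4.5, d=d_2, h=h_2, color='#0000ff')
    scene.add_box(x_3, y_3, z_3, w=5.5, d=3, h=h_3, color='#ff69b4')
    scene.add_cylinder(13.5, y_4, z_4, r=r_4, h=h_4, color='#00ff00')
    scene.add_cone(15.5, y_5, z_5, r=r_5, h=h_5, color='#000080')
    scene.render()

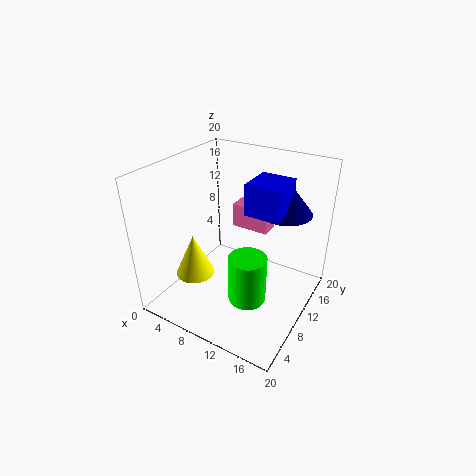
x_1 = 7; y_1 = 4; z_1 = 7; h_1 = 5.5; x_2 = 12; y_2 = 8; z_2 = 15; d_2 = 5; h_2 = 4; x_3 = 7; y_3 = 13.5; z_3 = 9.5; h_3 = 3.5; y_4 = 6.5; z_4 = 3.5; r_4 = 2.5; h_4 = 6.5; y_5 = 13; z_5 = 14; r_5 = 3.5; h_5 = 4.5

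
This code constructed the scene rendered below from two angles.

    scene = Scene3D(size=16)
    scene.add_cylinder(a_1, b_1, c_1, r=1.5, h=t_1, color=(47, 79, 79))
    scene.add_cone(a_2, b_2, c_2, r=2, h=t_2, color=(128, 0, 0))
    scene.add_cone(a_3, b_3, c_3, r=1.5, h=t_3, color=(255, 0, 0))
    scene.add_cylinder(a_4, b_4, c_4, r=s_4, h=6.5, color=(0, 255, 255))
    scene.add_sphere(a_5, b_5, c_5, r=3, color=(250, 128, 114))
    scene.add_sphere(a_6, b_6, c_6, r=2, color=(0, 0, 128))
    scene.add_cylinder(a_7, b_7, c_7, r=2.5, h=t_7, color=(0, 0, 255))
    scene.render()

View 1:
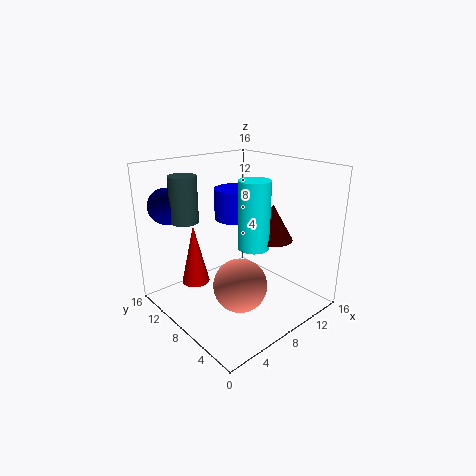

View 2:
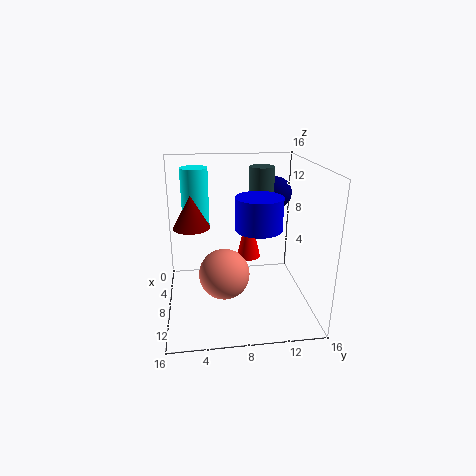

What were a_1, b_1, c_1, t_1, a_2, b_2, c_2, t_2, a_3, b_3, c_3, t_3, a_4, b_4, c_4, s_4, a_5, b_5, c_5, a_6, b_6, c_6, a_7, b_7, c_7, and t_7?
a_1 = 3.5; b_1 = 11.5; c_1 = 10; t_1 = 5; a_2 = 8; b_2 = 3; c_2 = 9.5; t_2 = 3.5; a_3 = 3.5; b_3 = 10; c_3 = 3.5; t_3 = 6.5; a_4 = 6; b_4 = 3.5; c_4 = 9; s_4 = 1.5; a_5 = 7; b_5 = 6.5; c_5 = 3; a_6 = 2.5; b_6 = 13.5; c_6 = 11.5; a_7 = 9.5; b_7 = 10; c_7 = 9.5; t_7 = 3.5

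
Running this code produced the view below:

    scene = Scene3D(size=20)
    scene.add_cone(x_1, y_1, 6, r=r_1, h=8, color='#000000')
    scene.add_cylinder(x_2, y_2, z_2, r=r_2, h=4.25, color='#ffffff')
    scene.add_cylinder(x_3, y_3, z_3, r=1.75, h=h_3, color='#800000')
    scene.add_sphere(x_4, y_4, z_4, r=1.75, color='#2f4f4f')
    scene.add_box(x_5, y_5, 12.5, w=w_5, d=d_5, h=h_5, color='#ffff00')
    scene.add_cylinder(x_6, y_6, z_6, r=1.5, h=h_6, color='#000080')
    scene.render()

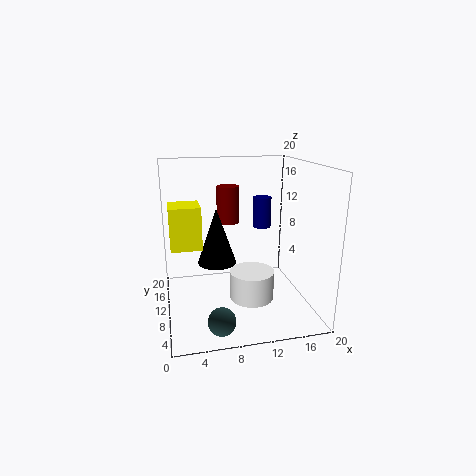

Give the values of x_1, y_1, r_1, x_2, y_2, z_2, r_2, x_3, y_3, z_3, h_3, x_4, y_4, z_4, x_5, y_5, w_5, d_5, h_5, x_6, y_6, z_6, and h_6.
x_1 = 7.25
y_1 = 11.5
r_1 = 2.75
x_2 = 12.25
y_2 = 10.5
z_2 = 0.25
r_2 = 3.25
x_3 = 10
y_3 = 17
z_3 = 10.25
h_3 = 5.75
x_4 = 6.25
y_4 = 2.5
z_4 = 2
x_5 = 0.75
y_5 = 0.25
w_5 = 3.25
d_5 = 3.5
h_5 = 4.5
x_6 = 16
y_6 = 18.25
z_6 = 8.75
h_6 = 5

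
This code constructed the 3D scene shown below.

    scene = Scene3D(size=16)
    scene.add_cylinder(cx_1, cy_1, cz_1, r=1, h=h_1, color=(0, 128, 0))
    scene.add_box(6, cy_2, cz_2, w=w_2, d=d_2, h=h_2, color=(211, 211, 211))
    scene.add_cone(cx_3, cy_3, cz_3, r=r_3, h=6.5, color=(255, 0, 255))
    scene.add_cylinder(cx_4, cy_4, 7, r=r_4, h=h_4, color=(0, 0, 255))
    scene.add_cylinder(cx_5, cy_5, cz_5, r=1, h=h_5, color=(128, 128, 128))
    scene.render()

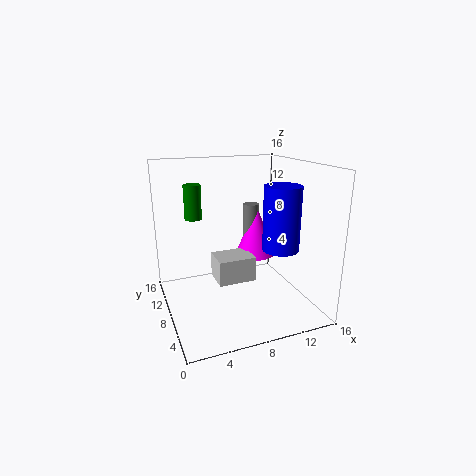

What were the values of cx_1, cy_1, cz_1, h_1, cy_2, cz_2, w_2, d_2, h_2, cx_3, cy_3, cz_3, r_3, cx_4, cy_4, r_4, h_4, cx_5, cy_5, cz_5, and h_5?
cx_1 = 4, cy_1 = 12, cz_1 = 9.5, h_1 = 4, cy_2 = 8.5, cz_2 = 2, w_2 = 4.5, d_2 = 3.5, h_2 = 3, cx_3 = 12, cy_3 = 12, cz_3 = 4, r_3 = 2.5, cx_4 = 12, cy_4 = 5.5, r_4 = 2, h_4 = 7, cx_5 = 11.5, cy_5 = 12.5, cz_5 = 4.5, h_5 = 6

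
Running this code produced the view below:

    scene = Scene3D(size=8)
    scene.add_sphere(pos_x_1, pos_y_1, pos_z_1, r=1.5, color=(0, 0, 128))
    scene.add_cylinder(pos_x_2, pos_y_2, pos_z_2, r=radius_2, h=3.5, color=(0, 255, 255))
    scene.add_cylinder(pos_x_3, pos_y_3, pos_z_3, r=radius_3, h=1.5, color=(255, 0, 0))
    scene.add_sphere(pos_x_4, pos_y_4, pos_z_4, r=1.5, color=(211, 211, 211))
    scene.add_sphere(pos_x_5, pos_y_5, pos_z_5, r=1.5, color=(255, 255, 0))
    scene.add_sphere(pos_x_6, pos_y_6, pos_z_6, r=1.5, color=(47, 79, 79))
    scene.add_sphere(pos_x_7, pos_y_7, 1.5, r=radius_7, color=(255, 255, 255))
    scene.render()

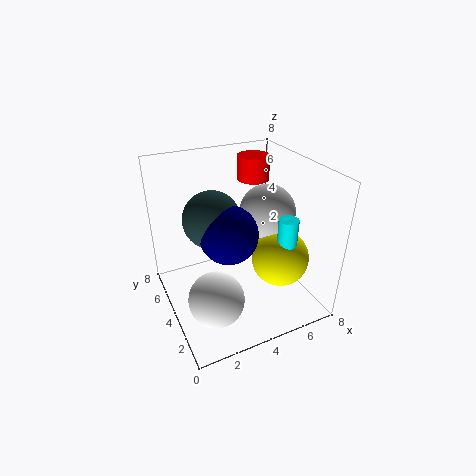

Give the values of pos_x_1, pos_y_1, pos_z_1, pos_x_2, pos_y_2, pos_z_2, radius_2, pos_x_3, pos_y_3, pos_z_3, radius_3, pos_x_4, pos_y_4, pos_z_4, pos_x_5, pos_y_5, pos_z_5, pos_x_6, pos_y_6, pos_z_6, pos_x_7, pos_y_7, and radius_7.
pos_x_1 = 3; pos_y_1 = 3; pos_z_1 = 5; pos_x_2 = 5.5; pos_y_2 = 1.5; pos_z_2 = 2.5; radius_2 = 0.5; pos_x_3 = 6.5; pos_y_3 = 7; pos_z_3 = 6; radius_3 = 1; pos_x_4 = 5.5; pos_y_4 = 3.5; pos_z_4 = 5.5; pos_x_5 = 5.5; pos_y_5 = 2; pos_z_5 = 3.5; pos_x_6 = 2.5; pos_y_6 = 4; pos_z_6 = 5.5; pos_x_7 = 2; pos_y_7 = 2.5; radius_7 = 1.5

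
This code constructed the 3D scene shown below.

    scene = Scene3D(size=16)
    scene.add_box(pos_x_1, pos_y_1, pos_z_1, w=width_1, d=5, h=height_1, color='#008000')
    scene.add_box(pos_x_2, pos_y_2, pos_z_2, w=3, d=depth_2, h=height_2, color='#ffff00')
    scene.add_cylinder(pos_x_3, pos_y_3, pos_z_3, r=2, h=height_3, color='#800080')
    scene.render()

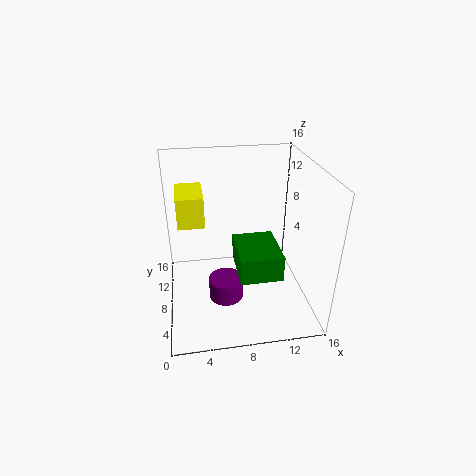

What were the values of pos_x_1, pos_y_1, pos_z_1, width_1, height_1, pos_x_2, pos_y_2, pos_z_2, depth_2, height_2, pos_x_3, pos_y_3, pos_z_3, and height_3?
pos_x_1 = 7, pos_y_1 = 0.5, pos_z_1 = 7.5, width_1 = 4, height_1 = 2.5, pos_x_2 = 1.5, pos_y_2 = 9, pos_z_2 = 9, depth_2 = 5, height_2 = 3.5, pos_x_3 = 6.5, pos_y_3 = 7.5, pos_z_3 = 0.5, height_3 = 2.5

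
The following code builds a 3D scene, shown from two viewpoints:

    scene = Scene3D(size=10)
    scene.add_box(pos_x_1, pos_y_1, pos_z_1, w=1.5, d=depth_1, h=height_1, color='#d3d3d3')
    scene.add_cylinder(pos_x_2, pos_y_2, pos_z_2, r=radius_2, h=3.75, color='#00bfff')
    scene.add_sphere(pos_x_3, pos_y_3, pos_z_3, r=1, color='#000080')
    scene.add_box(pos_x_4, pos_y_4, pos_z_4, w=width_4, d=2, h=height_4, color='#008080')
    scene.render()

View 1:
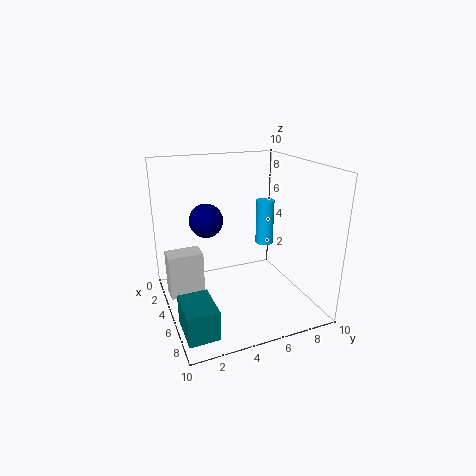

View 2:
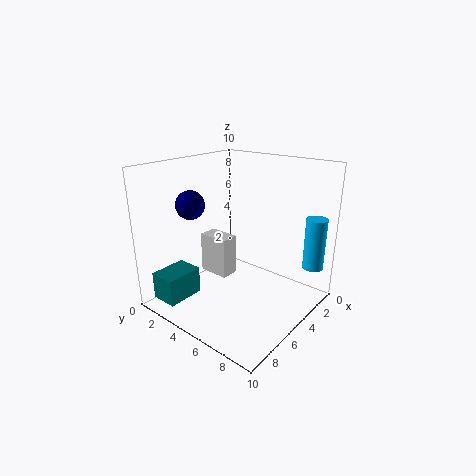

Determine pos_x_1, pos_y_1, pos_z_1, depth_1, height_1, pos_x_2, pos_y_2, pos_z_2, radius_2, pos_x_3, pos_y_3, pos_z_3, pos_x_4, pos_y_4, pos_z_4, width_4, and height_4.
pos_x_1 = 2.5; pos_y_1 = 0.25; pos_z_1 = 0.5; depth_1 = 2.5; height_1 = 3.25; pos_x_2 = 1.25; pos_y_2 = 9; pos_z_2 = 2.5; radius_2 = 0.75; pos_x_3 = 6.75; pos_y_3 = 2.25; pos_z_3 = 7.25; pos_x_4 = 6.25; pos_y_4 = 0.25; pos_z_4 = 0.25; width_4 = 2.75; height_4 = 2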